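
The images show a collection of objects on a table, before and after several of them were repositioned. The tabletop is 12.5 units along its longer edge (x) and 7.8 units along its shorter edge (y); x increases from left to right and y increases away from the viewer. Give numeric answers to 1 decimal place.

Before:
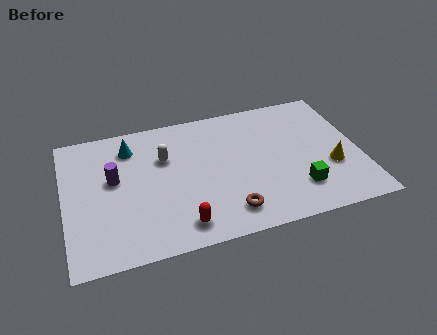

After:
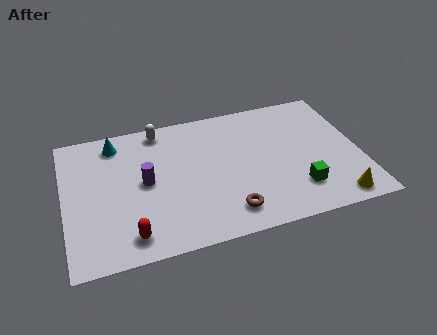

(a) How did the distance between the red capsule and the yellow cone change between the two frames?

+1.9

Before: roughly 6.7 units apart; after: 8.6. That's 1.9 units further apart.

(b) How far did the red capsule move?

2.1

The red capsule moved from about (4.7, 1.2) to (2.6, 1.2), a distance of √(2.1² + 0.0²) ≈ 2.1.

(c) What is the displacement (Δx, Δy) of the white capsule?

(-0.1, 1.7)

The white capsule started near (4.3, 5.2) and ended near (4.2, 6.9).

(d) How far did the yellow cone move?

1.9

The yellow cone moved from about (11.2, 2.8) to (11.2, 0.9), a distance of √(0.0² + 1.9²) ≈ 1.9.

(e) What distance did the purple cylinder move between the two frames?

1.4

The purple cylinder moved from about (2.1, 4.5) to (3.4, 4.0), a distance of √(1.3² + 0.5²) ≈ 1.4.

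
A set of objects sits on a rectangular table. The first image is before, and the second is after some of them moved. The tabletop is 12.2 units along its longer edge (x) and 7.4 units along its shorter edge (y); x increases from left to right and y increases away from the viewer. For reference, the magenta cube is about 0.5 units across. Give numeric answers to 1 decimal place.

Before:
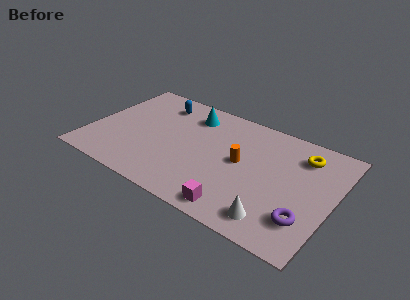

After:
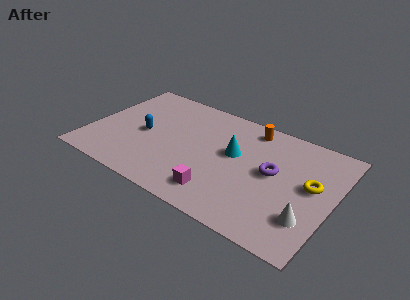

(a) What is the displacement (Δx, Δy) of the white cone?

(1.5, 0.8)

From the two frames, the white cone sits at roughly (9.7, 1.2) before and (11.2, 2.0) after.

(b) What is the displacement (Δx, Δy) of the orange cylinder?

(0.1, 2.5)

From the two frames, the orange cylinder sits at roughly (7.6, 3.9) before and (7.7, 6.4) after.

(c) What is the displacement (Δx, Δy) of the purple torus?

(-1.9, 2.1)

From the two frames, the purple torus sits at roughly (11.1, 1.9) before and (9.2, 4.0) after.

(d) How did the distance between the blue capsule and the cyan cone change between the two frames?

+2.9

Before: roughly 1.7 units apart; after: 4.6. That's 2.9 units further apart.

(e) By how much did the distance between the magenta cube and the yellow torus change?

-0.5

They were about 5.5 units apart before and 5.0 after — 0.5 units closer together.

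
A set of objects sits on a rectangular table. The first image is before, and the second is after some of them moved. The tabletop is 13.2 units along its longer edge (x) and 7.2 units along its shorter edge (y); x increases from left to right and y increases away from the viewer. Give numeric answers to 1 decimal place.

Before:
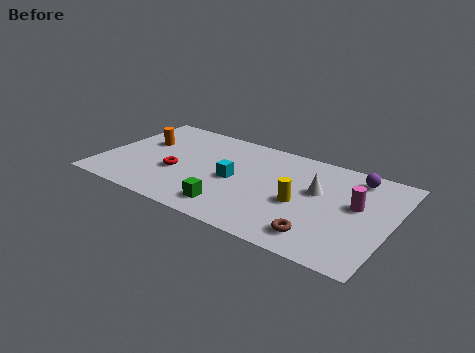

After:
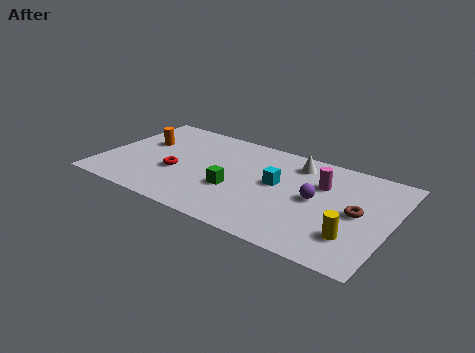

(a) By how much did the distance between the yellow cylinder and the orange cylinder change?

+2.7

They were about 7.7 units apart before and 10.4 after — 2.7 units further apart.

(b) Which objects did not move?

the red torus and the orange cylinder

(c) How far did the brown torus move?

2.7

From (10.3, 1.3) to (11.7, 3.6), the brown torus covered √(1.4² + 2.3²) ≈ 2.7 units.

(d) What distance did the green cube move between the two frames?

1.4

The green cube moved from about (6.3, 1.3) to (6.2, 2.7), a distance of √(0.1² + 1.4²) ≈ 1.4.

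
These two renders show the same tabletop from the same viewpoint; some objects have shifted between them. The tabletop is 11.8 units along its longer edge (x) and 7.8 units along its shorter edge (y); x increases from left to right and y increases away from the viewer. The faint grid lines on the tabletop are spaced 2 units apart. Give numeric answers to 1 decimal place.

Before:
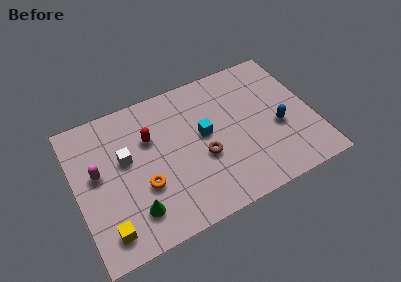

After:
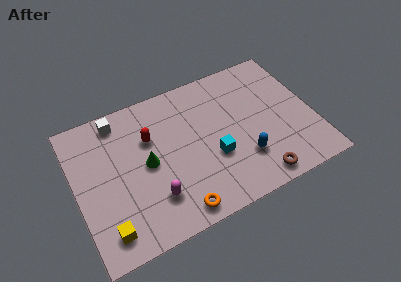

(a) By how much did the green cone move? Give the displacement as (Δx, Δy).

(0.9, 2.2)

The green cone was at about (2.6, 1.7) and moved to about (3.5, 3.9).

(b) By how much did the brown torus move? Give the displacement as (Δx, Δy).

(2.4, -2.2)

The brown torus started near (6.2, 3.1) and ended near (8.6, 0.9).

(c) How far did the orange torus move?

2.4

From (3.2, 2.8) to (4.6, 0.9), the orange torus covered √(1.4² + 1.9²) ≈ 2.4 units.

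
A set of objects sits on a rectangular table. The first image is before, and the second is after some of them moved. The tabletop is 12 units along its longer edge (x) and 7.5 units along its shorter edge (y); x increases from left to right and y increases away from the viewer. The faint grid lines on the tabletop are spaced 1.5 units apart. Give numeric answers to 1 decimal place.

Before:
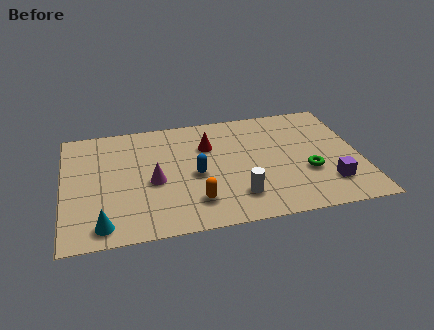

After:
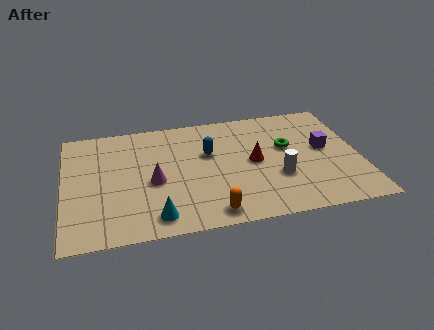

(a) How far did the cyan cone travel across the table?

2.1

The cyan cone moved from about (1.5, 1.0) to (3.6, 1.1), a distance of √(2.1² + 0.1²) ≈ 2.1.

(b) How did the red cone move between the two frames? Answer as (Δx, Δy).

(1.8, -1.4)

The red cone was at about (5.9, 5.2) and moved to about (7.7, 3.8).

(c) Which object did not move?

the magenta cone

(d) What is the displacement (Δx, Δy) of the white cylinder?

(1.7, 0.9)

The white cylinder was at about (6.9, 1.7) and moved to about (8.6, 2.6).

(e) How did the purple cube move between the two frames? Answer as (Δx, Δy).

(0.0, 2.3)

The purple cube started near (10.6, 1.8) and ended near (10.6, 4.1).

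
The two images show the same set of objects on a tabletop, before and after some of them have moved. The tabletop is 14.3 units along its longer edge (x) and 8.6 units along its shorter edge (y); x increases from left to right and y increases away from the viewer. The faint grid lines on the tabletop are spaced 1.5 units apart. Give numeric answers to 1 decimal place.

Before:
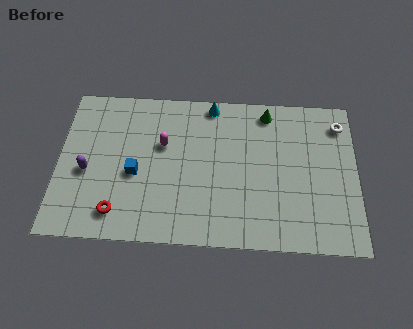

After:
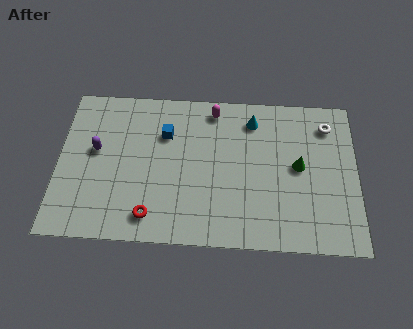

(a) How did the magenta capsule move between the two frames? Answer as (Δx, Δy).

(2.4, 2.1)

From the two frames, the magenta capsule sits at roughly (5.0, 5.4) before and (7.4, 7.5) after.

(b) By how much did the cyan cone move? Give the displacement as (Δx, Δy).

(2.0, -0.8)

From the two frames, the cyan cone sits at roughly (7.3, 7.8) before and (9.3, 7.0) after.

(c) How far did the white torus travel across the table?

0.6

The white torus was near (13.5, 7.0) before and (12.9, 6.9) after, so it travelled √(0.6² + 0.1²) ≈ 0.6 units.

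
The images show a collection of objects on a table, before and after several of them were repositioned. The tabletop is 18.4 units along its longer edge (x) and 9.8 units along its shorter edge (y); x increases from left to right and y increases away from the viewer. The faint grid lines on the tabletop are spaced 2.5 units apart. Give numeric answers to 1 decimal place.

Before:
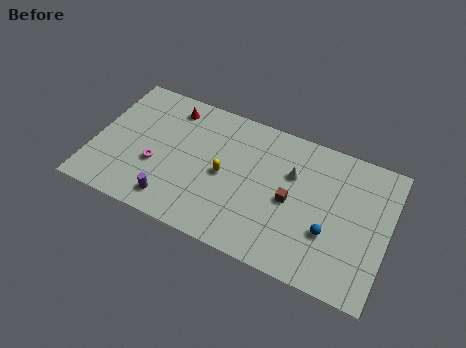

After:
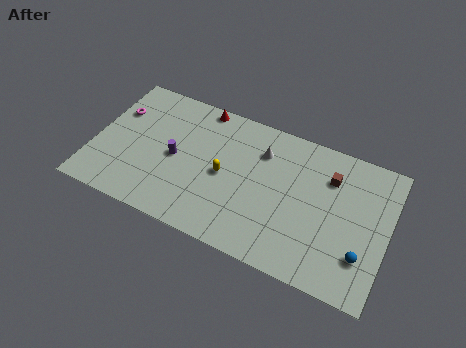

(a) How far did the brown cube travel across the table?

3.4

The brown cube moved from about (12.4, 4.6) to (14.6, 7.2), a distance of √(2.2² + 2.6²) ≈ 3.4.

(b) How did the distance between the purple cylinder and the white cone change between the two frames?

-2.7

Before: roughly 8.5 units apart; after: 5.8. That's 2.7 units closer together.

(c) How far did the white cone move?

2.2

The white cone moved from about (12.3, 6.5) to (10.3, 7.3), a distance of √(2.0² + 0.8²) ≈ 2.2.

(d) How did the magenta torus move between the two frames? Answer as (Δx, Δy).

(-2.9, 3.0)

The magenta torus started near (4.0, 3.7) and ended near (1.1, 6.7).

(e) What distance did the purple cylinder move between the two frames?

3.1

The purple cylinder was near (5.3, 1.6) before and (5.1, 4.7) after, so it travelled √(0.2² + 3.1²) ≈ 3.1 units.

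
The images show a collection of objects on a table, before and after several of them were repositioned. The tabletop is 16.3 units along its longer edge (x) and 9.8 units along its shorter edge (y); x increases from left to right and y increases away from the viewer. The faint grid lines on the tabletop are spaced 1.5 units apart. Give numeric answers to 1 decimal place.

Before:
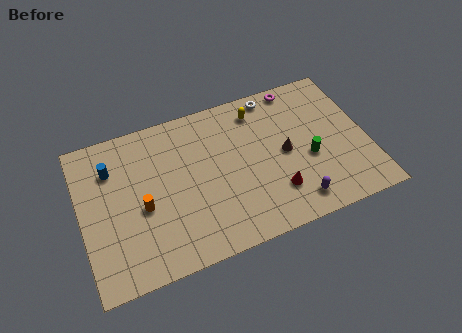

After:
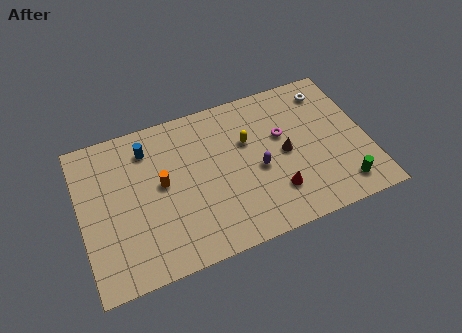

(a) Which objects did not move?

the brown cone and the red cone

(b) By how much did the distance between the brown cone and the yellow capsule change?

-1.0

Before: roughly 3.5 units apart; after: 2.5. That's 1.0 units closer together.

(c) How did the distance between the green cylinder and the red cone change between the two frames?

+1.2

They were about 2.6 units apart before and 3.8 after — 1.2 units further apart.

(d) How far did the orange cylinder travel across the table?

1.6

The orange cylinder moved from about (3.4, 4.2) to (4.6, 5.3), a distance of √(1.2² + 1.1²) ≈ 1.6.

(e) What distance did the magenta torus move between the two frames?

3.1

From (12.8, 8.9) to (11.6, 6.0), the magenta torus covered √(1.2² + 2.9²) ≈ 3.1 units.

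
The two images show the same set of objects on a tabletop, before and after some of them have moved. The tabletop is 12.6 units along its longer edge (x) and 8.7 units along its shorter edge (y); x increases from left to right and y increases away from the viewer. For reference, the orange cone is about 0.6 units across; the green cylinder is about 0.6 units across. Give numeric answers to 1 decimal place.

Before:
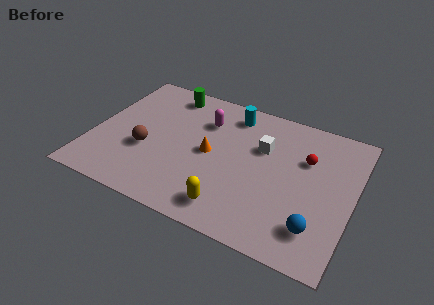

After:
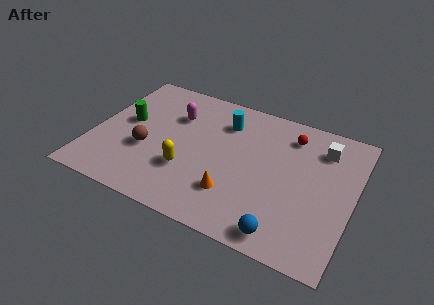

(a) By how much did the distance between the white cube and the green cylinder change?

+4.4

They were about 5.2 units apart before and 9.6 after — 4.4 units further apart.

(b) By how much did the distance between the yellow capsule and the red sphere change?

+0.8

The distance was about 5.4 in the first image and 6.2 in the second, so they moved 0.8 units further apart.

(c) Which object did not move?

the brown sphere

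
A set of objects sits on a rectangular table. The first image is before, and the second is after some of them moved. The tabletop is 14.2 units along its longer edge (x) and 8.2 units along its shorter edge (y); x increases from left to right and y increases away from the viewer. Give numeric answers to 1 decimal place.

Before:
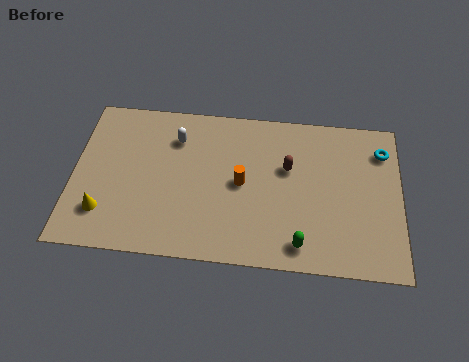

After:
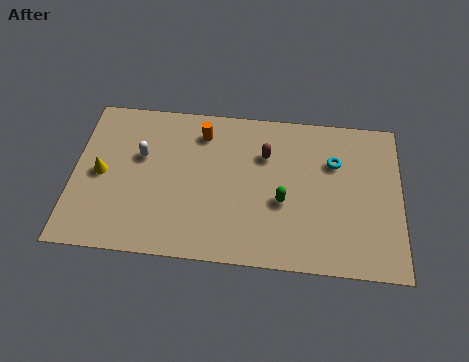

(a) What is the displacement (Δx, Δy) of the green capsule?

(-0.8, 2.1)

From the two frames, the green capsule sits at roughly (9.9, 1.2) before and (9.1, 3.3) after.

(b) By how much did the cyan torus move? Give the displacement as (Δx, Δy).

(-2.1, -0.8)

From the two frames, the cyan torus sits at roughly (13.4, 6.4) before and (11.3, 5.6) after.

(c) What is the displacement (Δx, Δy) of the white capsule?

(-1.5, -1.1)

The white capsule was at about (4.4, 6.2) and moved to about (2.9, 5.1).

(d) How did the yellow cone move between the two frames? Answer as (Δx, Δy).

(-0.2, 2.0)

From the two frames, the yellow cone sits at roughly (1.4, 2.0) before and (1.2, 4.0) after.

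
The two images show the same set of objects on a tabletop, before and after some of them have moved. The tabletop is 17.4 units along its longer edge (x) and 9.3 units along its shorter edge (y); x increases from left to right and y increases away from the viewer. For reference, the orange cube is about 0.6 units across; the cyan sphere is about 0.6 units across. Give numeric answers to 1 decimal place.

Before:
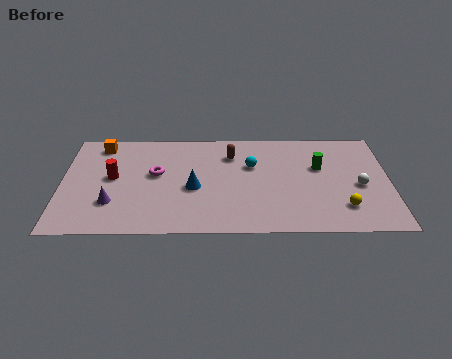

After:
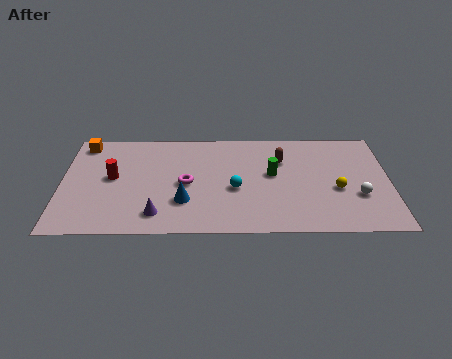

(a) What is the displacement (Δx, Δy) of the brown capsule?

(2.7, -0.5)

The brown capsule was at about (9.0, 7.0) and moved to about (11.7, 6.5).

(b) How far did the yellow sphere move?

1.6

From (14.9, 2.2) to (14.6, 3.8), the yellow sphere covered √(0.3² + 1.6²) ≈ 1.6 units.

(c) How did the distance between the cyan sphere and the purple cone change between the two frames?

-3.4

They were about 8.1 units apart before and 4.7 after — 3.4 units closer together.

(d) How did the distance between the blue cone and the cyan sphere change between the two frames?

-0.8

Before: roughly 3.7 units apart; after: 2.9. That's 0.8 units closer together.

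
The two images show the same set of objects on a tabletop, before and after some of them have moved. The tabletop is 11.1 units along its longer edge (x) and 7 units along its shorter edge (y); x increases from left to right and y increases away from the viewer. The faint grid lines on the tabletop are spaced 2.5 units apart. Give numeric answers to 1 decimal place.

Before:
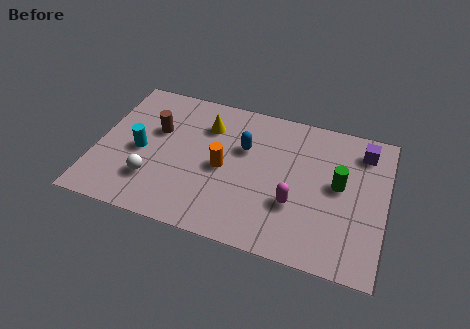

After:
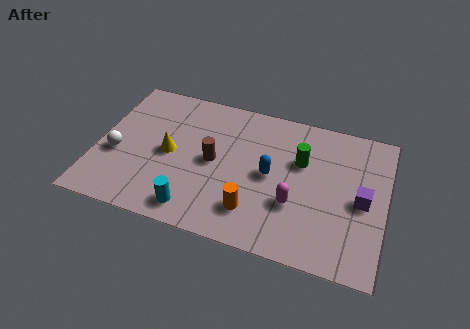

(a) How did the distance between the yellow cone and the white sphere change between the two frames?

-1.7

They were about 3.8 units apart before and 2.1 after — 1.7 units closer together.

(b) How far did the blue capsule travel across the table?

1.5

From (5.6, 4.5) to (6.7, 3.5), the blue capsule covered √(1.1² + 1.0²) ≈ 1.5 units.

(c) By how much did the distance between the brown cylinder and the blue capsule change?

-1.2

Before: roughly 3.4 units apart; after: 2.2. That's 1.2 units closer together.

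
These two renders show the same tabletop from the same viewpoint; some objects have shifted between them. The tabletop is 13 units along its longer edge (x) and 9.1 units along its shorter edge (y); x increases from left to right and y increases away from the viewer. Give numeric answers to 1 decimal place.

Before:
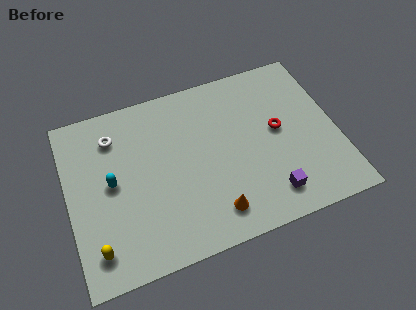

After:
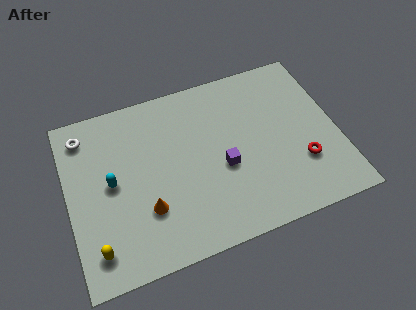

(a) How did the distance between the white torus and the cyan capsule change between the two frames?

+0.7

Before: roughly 2.4 units apart; after: 3.1. That's 0.7 units further apart.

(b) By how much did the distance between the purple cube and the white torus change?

-1.5

They were about 8.9 units apart before and 7.4 after — 1.5 units closer together.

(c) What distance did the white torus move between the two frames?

1.5

The white torus was near (2.4, 7.1) before and (1.0, 7.6) after, so it travelled √(1.4² + 0.5²) ≈ 1.5 units.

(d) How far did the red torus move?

2.3

The red torus moved from about (10.2, 4.9) to (11.1, 2.8), a distance of √(0.9² + 2.1²) ≈ 2.3.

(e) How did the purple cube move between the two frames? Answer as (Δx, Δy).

(-2.0, 2.2)

From the two frames, the purple cube sits at roughly (9.4, 1.6) before and (7.4, 3.8) after.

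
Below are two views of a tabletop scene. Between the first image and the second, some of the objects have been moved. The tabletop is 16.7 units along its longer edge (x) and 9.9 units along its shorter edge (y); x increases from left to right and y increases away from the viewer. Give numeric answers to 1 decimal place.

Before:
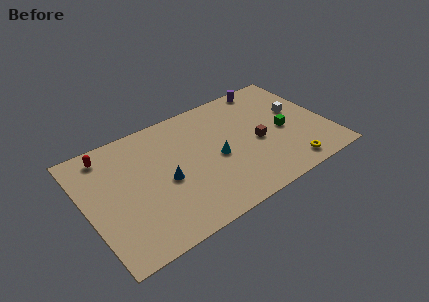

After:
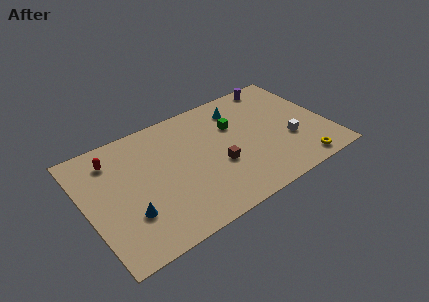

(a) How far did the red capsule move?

0.7

From (1.9, 8.5) to (2.2, 7.9), the red capsule covered √(0.3² + 0.6²) ≈ 0.7 units.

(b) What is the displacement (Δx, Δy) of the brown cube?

(-2.9, -0.6)

The brown cube started near (11.8, 4.4) and ended near (8.9, 3.8).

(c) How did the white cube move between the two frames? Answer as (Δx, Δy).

(-1.0, -2.3)

The white cube started near (14.9, 5.8) and ended near (13.9, 3.5).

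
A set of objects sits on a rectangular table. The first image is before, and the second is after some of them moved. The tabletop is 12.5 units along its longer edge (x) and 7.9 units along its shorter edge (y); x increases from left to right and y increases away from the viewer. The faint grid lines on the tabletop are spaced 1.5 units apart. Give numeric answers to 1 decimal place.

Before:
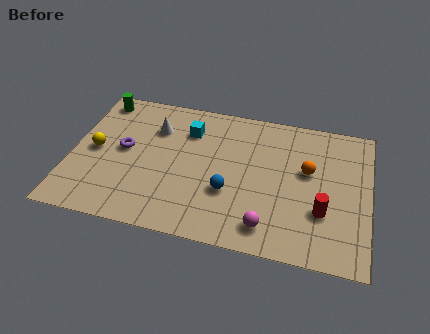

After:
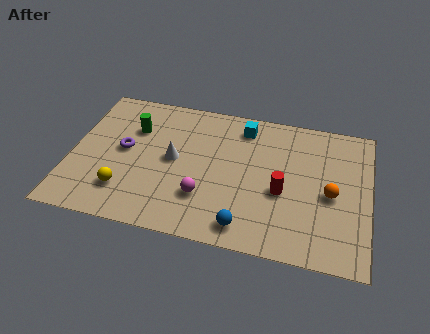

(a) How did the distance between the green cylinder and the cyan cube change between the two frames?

+0.7

They were about 4.0 units apart before and 4.7 after — 0.7 units further apart.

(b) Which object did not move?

the purple torus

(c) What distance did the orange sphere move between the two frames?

1.5

The orange sphere moved from about (9.9, 4.7) to (10.9, 3.6), a distance of √(1.0² + 1.1²) ≈ 1.5.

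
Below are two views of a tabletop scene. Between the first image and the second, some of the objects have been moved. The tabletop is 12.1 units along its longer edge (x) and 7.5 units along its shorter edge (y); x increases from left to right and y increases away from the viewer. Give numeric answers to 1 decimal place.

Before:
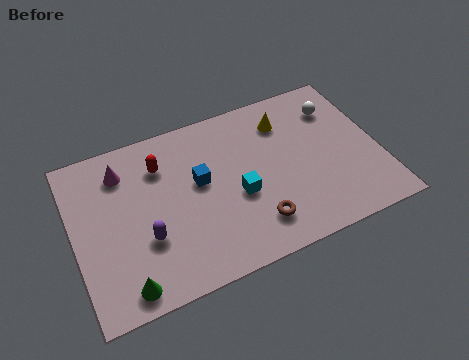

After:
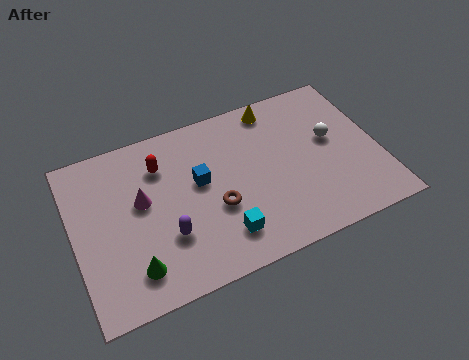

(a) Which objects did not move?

the red capsule and the blue cube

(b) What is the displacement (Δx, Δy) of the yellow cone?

(-0.3, 0.8)

The yellow cone was at about (8.6, 5.8) and moved to about (8.3, 6.6).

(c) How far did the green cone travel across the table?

0.7

The green cone was near (1.7, 0.9) before and (2.1, 1.5) after, so it travelled √(0.4² + 0.6²) ≈ 0.7 units.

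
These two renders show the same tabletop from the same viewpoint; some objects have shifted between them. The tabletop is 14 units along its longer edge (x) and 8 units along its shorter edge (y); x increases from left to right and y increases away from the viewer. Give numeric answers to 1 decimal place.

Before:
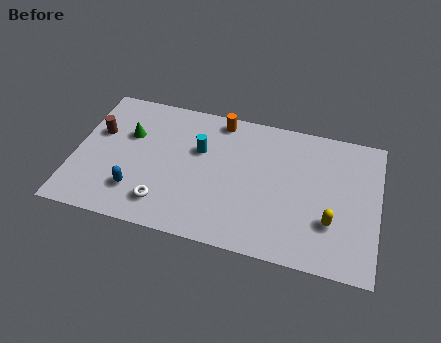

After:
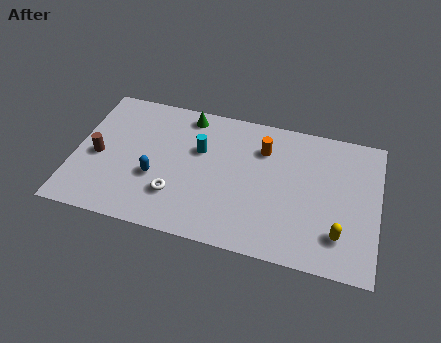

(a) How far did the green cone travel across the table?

3.2

From (2.4, 5.2) to (5.0, 7.0), the green cone covered √(2.6² + 1.8²) ≈ 3.2 units.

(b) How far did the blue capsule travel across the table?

1.3

The blue capsule was near (3.0, 2.0) before and (3.8, 3.0) after, so it travelled √(0.8² + 1.0²) ≈ 1.3 units.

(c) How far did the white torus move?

0.8

The white torus moved from about (4.3, 1.6) to (4.8, 2.2), a distance of √(0.5² + 0.6²) ≈ 0.8.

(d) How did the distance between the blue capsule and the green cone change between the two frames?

+0.9

Before: roughly 3.3 units apart; after: 4.2. That's 0.9 units further apart.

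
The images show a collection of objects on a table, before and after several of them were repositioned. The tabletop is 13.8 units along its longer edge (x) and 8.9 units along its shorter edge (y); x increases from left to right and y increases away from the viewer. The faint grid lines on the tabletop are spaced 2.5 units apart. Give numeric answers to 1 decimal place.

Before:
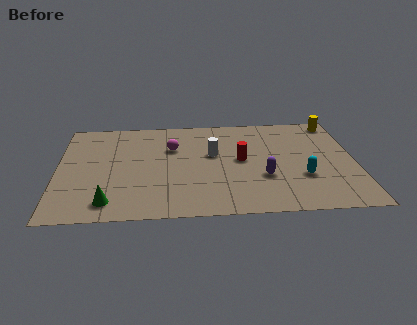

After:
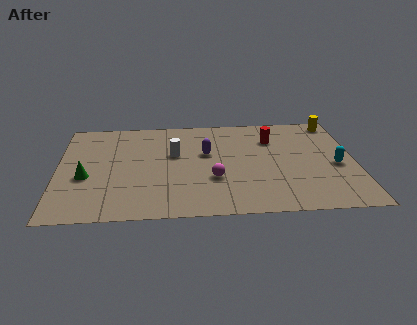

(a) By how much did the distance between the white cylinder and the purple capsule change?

-1.7

They were about 3.2 units apart before and 1.5 after — 1.7 units closer together.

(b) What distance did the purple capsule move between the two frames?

3.5

The purple capsule was near (9.5, 3.1) before and (6.9, 5.4) after, so it travelled √(2.6² + 2.3²) ≈ 3.5 units.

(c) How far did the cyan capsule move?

1.8

The cyan capsule was near (11.3, 3.0) before and (12.9, 3.9) after, so it travelled √(1.6² + 0.9²) ≈ 1.8 units.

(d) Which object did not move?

the yellow cylinder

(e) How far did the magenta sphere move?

3.5

The magenta sphere was near (5.3, 6.0) before and (7.2, 3.1) after, so it travelled √(1.9² + 2.9²) ≈ 3.5 units.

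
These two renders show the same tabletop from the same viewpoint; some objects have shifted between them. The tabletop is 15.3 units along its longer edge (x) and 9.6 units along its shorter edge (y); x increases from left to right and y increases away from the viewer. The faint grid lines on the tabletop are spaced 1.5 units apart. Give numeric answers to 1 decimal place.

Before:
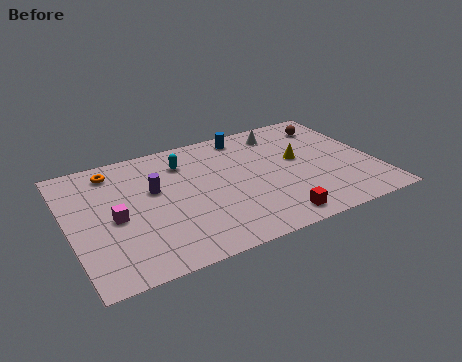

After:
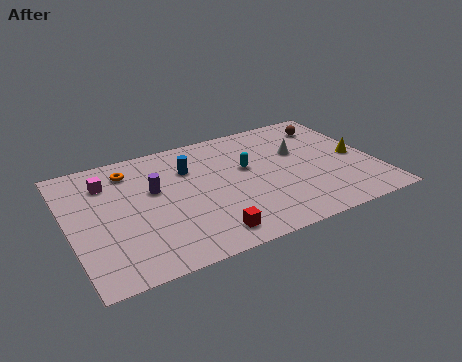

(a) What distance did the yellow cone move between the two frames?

2.9

The yellow cone was near (11.6, 5.4) before and (14.4, 4.5) after, so it travelled √(2.8² + 0.9²) ≈ 2.9 units.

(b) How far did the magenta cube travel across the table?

2.9

From (2.2, 4.4) to (2.1, 7.3), the magenta cube covered √(0.1² + 2.9²) ≈ 2.9 units.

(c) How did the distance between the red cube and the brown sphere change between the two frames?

+2.0

They were about 7.6 units apart before and 9.6 after — 2.0 units further apart.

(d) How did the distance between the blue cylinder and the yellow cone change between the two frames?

+4.7

They were about 3.8 units apart before and 8.5 after — 4.7 units further apart.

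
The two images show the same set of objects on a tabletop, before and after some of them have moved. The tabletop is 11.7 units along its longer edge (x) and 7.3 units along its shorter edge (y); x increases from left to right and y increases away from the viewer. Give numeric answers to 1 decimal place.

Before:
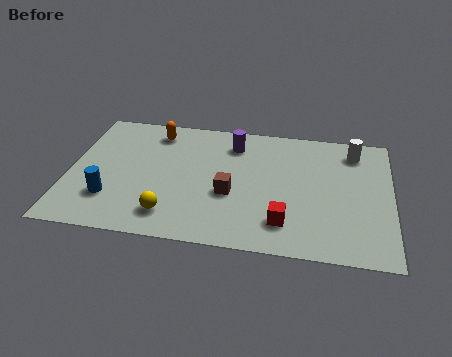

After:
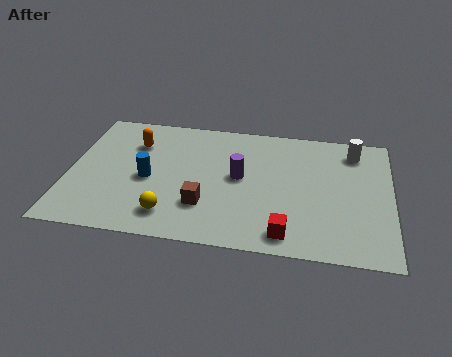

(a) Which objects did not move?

the yellow sphere and the white cylinder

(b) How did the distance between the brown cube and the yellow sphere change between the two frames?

-1.2

They were about 2.6 units apart before and 1.4 after — 1.2 units closer together.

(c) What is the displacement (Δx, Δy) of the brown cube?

(-0.9, -0.8)

The brown cube was at about (5.9, 2.9) and moved to about (5.0, 2.1).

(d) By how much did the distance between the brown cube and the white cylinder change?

+1.2

The distance was about 5.4 in the first image and 6.6 in the second, so they moved 1.2 units further apart.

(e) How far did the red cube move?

0.6

From (7.9, 1.6) to (8.0, 1.0), the red cube covered √(0.1² + 0.6²) ≈ 0.6 units.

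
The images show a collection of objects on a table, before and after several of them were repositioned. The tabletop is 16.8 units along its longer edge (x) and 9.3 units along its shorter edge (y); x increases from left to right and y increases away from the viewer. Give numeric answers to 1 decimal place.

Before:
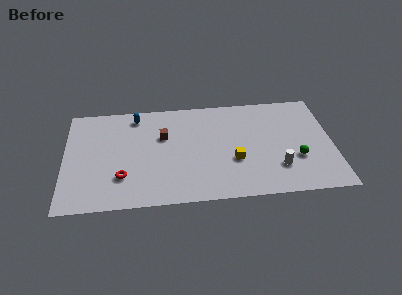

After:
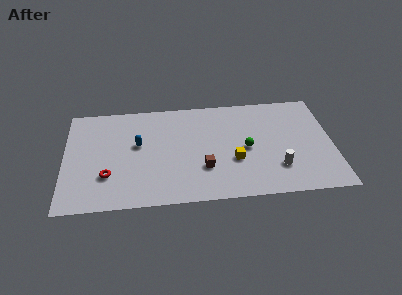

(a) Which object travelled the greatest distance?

the brown cube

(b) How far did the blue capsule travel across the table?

2.6

The blue capsule moved from about (4.5, 8.0) to (4.6, 5.4), a distance of √(0.1² + 2.6²) ≈ 2.6.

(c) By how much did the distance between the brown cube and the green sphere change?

-5.7

They were about 8.8 units apart before and 3.1 after — 5.7 units closer together.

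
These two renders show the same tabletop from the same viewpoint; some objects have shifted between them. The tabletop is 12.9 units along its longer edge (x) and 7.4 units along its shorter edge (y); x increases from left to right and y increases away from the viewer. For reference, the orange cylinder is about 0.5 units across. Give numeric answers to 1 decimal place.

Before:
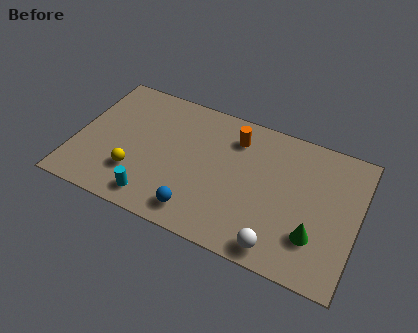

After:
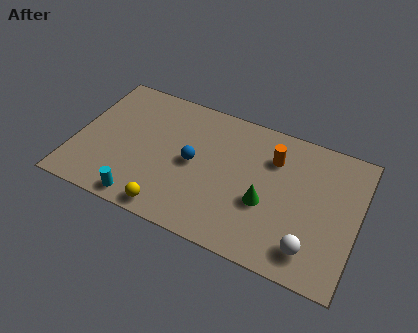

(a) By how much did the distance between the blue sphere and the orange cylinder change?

-0.9

Before: roughly 4.8 units apart; after: 3.9. That's 0.9 units closer together.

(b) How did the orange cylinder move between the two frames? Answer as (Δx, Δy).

(1.8, -0.4)

From the two frames, the orange cylinder sits at roughly (7.1, 5.8) before and (8.9, 5.4) after.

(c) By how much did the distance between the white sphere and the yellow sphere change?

-0.5

The distance was about 6.8 in the first image and 6.3 in the second, so they moved 0.5 units closer together.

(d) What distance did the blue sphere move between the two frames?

2.5

From (5.9, 1.2) to (5.4, 3.7), the blue sphere covered √(0.5² + 2.5²) ≈ 2.5 units.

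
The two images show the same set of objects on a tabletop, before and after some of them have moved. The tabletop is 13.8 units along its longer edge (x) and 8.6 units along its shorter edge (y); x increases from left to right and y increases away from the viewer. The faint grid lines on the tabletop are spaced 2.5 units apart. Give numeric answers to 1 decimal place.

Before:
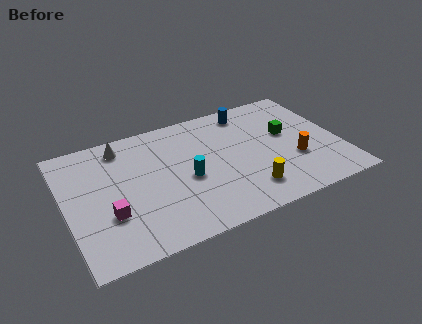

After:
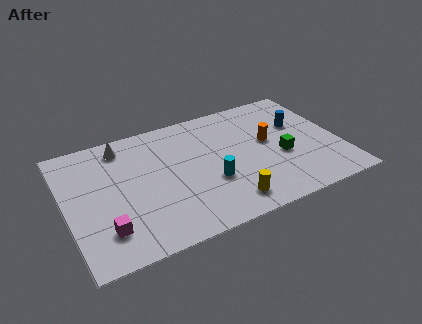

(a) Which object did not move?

the white cone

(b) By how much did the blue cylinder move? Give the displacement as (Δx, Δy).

(2.4, -1.9)

The blue cylinder started near (9.6, 7.4) and ended near (12.0, 5.5).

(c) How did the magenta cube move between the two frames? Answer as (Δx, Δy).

(-0.3, -0.9)

The magenta cube started near (2.0, 2.9) and ended near (1.7, 2.0).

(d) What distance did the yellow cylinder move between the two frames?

1.2

From (8.8, 1.8) to (7.7, 1.4), the yellow cylinder covered √(1.1² + 0.4²) ≈ 1.2 units.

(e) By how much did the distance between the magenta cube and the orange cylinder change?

-0.4

The distance was about 9.4 in the first image and 9.0 in the second, so they moved 0.4 units closer together.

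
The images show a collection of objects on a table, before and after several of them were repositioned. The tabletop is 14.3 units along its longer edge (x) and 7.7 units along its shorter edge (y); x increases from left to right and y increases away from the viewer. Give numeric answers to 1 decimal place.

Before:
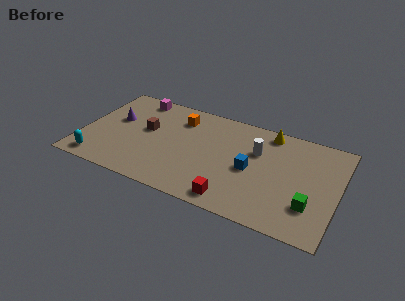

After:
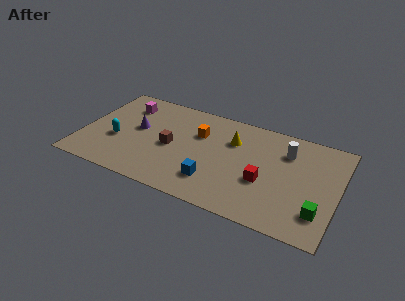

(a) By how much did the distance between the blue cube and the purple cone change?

-2.7

They were about 7.9 units apart before and 5.2 after — 2.7 units closer together.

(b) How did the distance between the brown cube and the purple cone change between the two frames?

+0.3

They were about 1.8 units apart before and 2.1 after — 0.3 units further apart.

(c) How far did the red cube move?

2.5

The red cube was near (8.8, 1.0) before and (10.3, 3.0) after, so it travelled √(1.5² + 2.0²) ≈ 2.5 units.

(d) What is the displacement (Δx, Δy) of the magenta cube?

(-0.5, -0.8)

From the two frames, the magenta cube sits at roughly (2.6, 6.8) before and (2.1, 6.0) after.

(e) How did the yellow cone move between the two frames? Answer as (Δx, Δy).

(-1.9, -1.4)

From the two frames, the yellow cone sits at roughly (10.2, 6.8) before and (8.3, 5.4) after.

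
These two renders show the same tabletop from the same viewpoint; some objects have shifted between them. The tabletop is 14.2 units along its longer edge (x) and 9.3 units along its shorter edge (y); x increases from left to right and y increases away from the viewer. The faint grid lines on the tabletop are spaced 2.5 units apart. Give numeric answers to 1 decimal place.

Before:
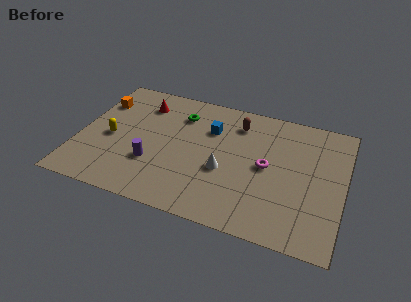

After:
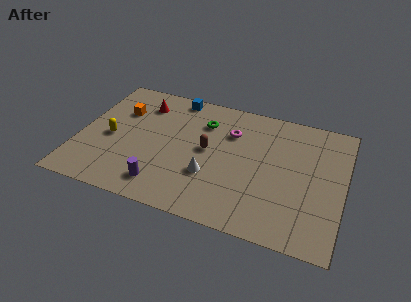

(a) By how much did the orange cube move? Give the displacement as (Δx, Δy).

(1.2, -0.4)

The orange cube started near (0.8, 6.8) and ended near (2.0, 6.4).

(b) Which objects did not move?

the yellow capsule and the red cone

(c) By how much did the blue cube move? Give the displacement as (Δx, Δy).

(-2.1, 1.9)

The blue cube was at about (6.9, 6.5) and moved to about (4.8, 8.4).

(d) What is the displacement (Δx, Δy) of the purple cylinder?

(0.7, -1.4)

The purple cylinder was at about (4.1, 3.0) and moved to about (4.8, 1.6).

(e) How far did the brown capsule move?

2.9

The brown capsule was near (8.3, 7.4) before and (6.9, 4.9) after, so it travelled √(1.4² + 2.5²) ≈ 2.9 units.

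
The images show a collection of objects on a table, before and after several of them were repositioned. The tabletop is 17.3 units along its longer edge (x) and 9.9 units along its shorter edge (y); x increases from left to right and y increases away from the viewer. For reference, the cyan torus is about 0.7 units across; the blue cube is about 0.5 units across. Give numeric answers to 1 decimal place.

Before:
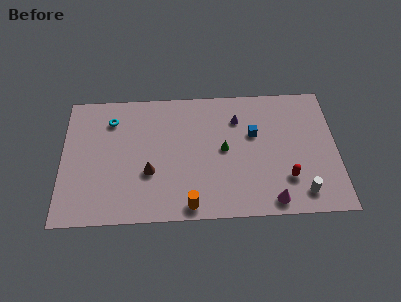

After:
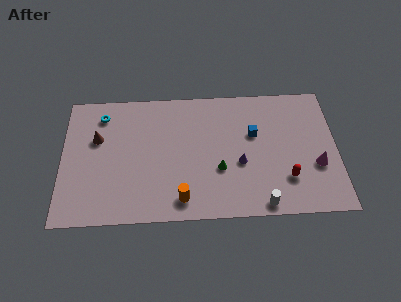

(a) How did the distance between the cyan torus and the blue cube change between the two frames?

+0.7

They were about 9.1 units apart before and 9.8 after — 0.7 units further apart.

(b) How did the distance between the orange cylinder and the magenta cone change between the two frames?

+3.7

The distance was about 5.1 in the first image and 8.8 in the second, so they moved 3.7 units further apart.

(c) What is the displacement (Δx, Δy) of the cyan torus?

(-0.6, 0.4)

The cyan torus was at about (3.1, 7.7) and moved to about (2.5, 8.1).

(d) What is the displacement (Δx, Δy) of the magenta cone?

(2.9, 2.5)

From the two frames, the magenta cone sits at roughly (13.1, 1.1) before and (16.0, 3.6) after.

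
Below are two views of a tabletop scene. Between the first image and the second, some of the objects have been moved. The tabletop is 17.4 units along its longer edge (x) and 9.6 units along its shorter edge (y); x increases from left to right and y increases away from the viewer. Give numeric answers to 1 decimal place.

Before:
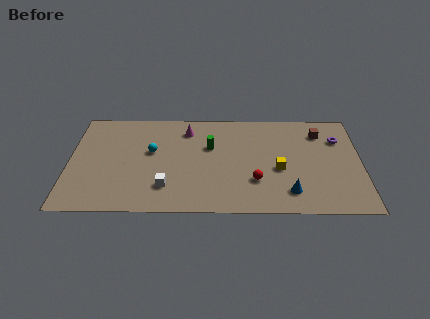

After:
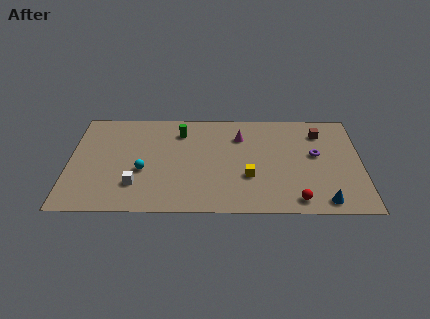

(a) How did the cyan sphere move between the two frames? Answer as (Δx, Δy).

(-0.5, -1.8)

From the two frames, the cyan sphere sits at roughly (4.9, 5.6) before and (4.4, 3.8) after.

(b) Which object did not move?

the brown cube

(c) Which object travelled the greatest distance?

the magenta cone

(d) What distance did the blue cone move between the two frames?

2.2

The blue cone was near (13.1, 1.9) before and (15.1, 1.1) after, so it travelled √(2.0² + 0.8²) ≈ 2.2 units.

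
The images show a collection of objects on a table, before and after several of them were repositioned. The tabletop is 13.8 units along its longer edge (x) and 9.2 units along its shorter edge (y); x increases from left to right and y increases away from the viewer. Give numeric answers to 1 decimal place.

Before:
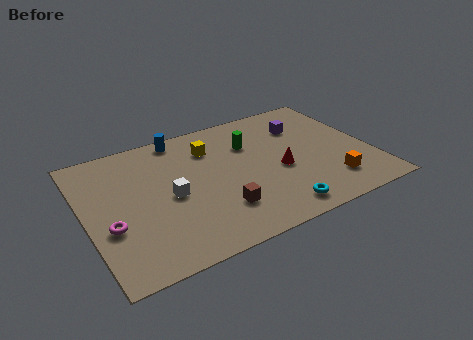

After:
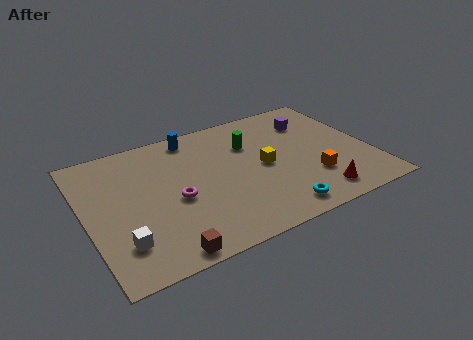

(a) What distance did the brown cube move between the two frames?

3.3

The brown cube moved from about (6.1, 2.4) to (3.2, 0.8), a distance of √(2.9² + 1.6²) ≈ 3.3.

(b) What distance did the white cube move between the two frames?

3.3

From (4.0, 4.3) to (1.4, 2.2), the white cube covered √(2.6² + 2.1²) ≈ 3.3 units.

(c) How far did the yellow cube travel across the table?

3.3

From (6.3, 6.9) to (8.6, 4.5), the yellow cube covered √(2.3² + 2.4²) ≈ 3.3 units.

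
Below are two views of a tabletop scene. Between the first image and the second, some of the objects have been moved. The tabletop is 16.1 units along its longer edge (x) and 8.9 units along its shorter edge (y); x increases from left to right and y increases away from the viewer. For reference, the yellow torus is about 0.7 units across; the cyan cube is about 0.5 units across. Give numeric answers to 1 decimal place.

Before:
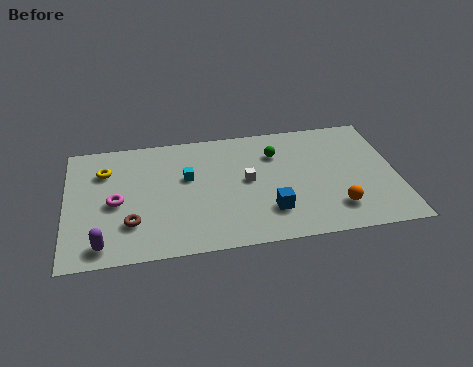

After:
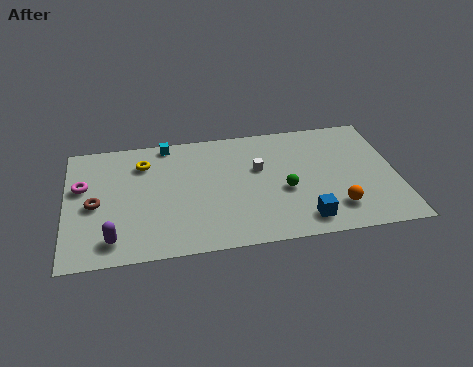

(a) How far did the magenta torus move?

2.1

The magenta torus moved from about (2.4, 4.1) to (0.8, 5.5), a distance of √(1.6² + 1.4²) ≈ 2.1.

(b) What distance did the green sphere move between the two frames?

2.8

The green sphere was near (10.3, 6.5) before and (10.6, 3.7) after, so it travelled √(0.3² + 2.8²) ≈ 2.8 units.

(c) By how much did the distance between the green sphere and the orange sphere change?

-2.3

Before: roughly 5.2 units apart; after: 2.9. That's 2.3 units closer together.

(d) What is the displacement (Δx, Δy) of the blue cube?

(1.6, -0.9)

The blue cube was at about (9.8, 2.3) and moved to about (11.4, 1.4).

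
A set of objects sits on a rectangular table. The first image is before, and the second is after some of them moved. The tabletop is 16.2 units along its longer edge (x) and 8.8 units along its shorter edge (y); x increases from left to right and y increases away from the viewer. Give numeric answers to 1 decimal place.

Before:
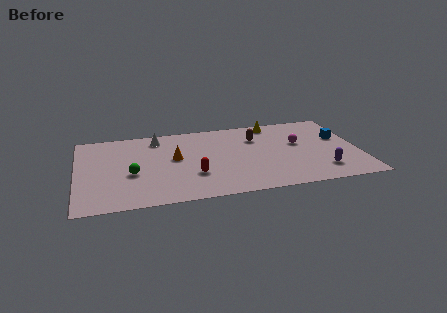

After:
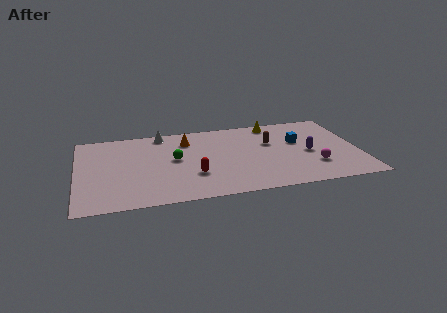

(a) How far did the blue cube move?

2.4

From (15.2, 5.4) to (12.8, 5.4), the blue cube covered √(2.4² + 0.0²) ≈ 2.4 units.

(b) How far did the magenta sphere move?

2.8

The magenta sphere was near (12.8, 5.2) before and (13.5, 2.5) after, so it travelled √(0.7² + 2.7²) ≈ 2.8 units.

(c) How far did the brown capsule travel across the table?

1.1

The brown capsule moved from about (10.4, 6.3) to (11.2, 5.6), a distance of √(0.8² + 0.7²) ≈ 1.1.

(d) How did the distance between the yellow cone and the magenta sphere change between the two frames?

+2.8

The distance was about 2.9 in the first image and 5.7 in the second, so they moved 2.8 units further apart.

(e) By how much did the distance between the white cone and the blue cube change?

-2.5

The distance was about 10.7 in the first image and 8.2 in the second, so they moved 2.5 units closer together.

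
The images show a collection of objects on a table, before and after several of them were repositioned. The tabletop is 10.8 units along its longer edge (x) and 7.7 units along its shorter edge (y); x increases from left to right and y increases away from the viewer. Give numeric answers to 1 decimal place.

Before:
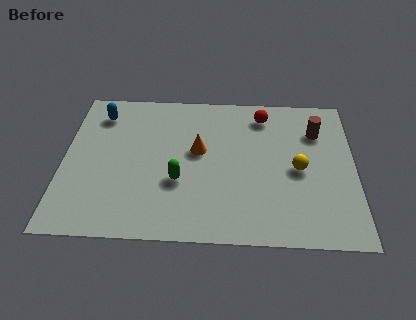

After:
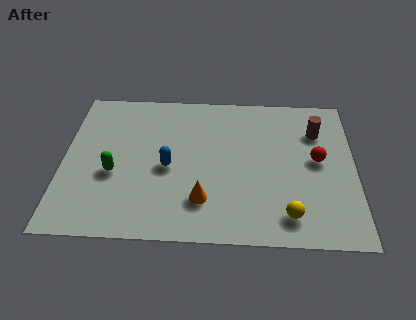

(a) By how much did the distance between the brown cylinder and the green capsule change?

+2.1

Before: roughly 5.8 units apart; after: 7.9. That's 2.1 units further apart.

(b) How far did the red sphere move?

3.0

From (7.4, 6.4) to (9.4, 4.1), the red sphere covered √(2.0² + 2.3²) ≈ 3.0 units.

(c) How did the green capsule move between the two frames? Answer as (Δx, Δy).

(-2.4, 0.3)

From the two frames, the green capsule sits at roughly (4.3, 2.8) before and (1.9, 3.1) after.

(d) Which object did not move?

the brown cylinder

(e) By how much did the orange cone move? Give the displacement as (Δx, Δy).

(0.2, -2.5)

The orange cone started near (5.0, 4.4) and ended near (5.2, 1.9).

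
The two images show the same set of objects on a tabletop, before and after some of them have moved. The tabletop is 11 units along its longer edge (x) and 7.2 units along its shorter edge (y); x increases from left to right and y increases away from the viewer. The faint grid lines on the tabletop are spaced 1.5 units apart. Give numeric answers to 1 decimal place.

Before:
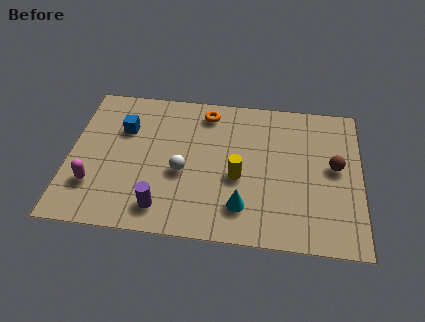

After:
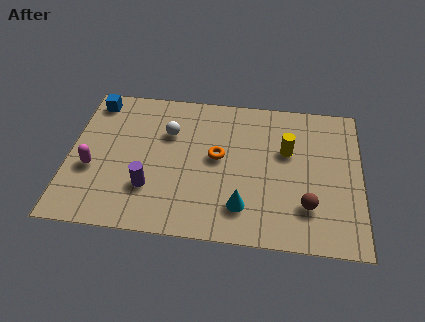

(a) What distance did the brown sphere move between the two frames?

2.2

The brown sphere moved from about (10.0, 3.9) to (9.0, 1.9), a distance of √(1.0² + 2.0²) ≈ 2.2.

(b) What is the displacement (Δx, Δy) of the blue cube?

(-1.2, 1.3)

From the two frames, the blue cube sits at roughly (2.0, 4.9) before and (0.8, 6.2) after.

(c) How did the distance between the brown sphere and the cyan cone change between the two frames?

-1.7

The distance was about 4.1 in the first image and 2.4 in the second, so they moved 1.7 units closer together.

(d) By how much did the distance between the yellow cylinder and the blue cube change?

+2.8

Before: roughly 4.8 units apart; after: 7.6. That's 2.8 units further apart.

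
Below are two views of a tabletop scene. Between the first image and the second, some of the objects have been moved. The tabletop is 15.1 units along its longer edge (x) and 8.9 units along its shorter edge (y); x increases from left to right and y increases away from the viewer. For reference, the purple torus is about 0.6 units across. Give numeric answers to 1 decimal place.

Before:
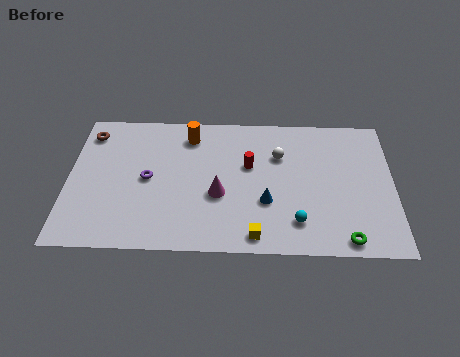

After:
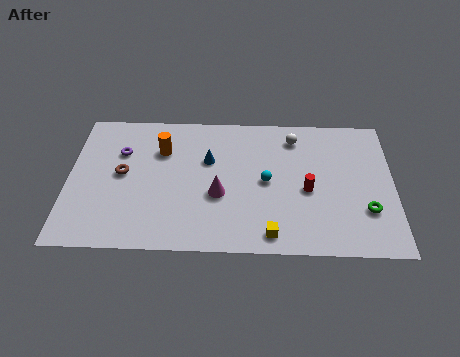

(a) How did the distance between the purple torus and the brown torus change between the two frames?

-2.6

The distance was about 4.0 in the first image and 1.4 in the second, so they moved 2.6 units closer together.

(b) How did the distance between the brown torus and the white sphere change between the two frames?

-0.6

The distance was about 9.0 in the first image and 8.4 in the second, so they moved 0.6 units closer together.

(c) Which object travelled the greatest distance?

the blue cone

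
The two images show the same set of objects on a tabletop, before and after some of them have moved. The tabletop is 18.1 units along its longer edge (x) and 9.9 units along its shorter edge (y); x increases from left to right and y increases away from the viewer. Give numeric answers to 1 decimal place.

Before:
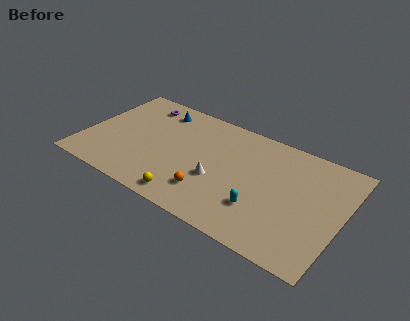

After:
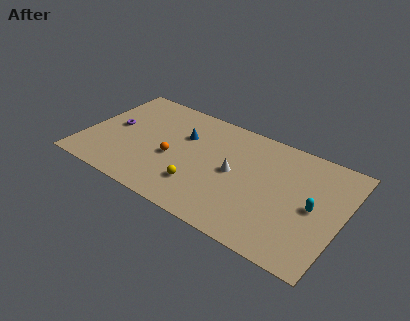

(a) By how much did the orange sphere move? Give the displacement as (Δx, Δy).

(-3.0, 1.8)

The orange sphere was at about (9.3, 2.4) and moved to about (6.3, 4.2).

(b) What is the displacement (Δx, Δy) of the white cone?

(1.0, 1.2)

The white cone was at about (9.6, 3.8) and moved to about (10.6, 5.0).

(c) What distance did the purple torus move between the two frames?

3.4

The purple torus was near (3.3, 8.3) before and (1.9, 5.2) after, so it travelled √(1.4² + 3.1²) ≈ 3.4 units.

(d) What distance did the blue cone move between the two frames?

2.6

The blue cone was near (4.6, 8.2) before and (6.7, 6.6) after, so it travelled √(2.1² + 1.6²) ≈ 2.6 units.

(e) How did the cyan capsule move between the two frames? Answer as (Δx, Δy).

(3.4, 1.9)

The cyan capsule was at about (12.8, 2.9) and moved to about (16.2, 4.8).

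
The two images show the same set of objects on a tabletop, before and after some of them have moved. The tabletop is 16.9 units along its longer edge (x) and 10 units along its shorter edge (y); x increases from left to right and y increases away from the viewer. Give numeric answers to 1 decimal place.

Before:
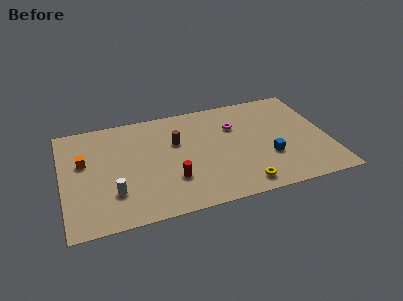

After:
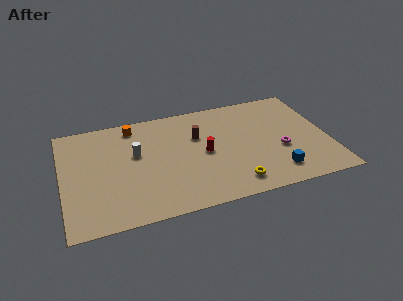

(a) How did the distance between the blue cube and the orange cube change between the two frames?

-0.9

Before: roughly 11.9 units apart; after: 11.0. That's 0.9 units closer together.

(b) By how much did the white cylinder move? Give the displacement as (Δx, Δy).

(1.6, 3.2)

The white cylinder started near (3.1, 2.8) and ended near (4.7, 6.0).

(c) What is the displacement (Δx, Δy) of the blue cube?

(0.3, -1.5)

The blue cube was at about (13.0, 3.4) and moved to about (13.3, 1.9).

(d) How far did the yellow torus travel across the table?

0.6

The yellow torus was near (11.1, 1.3) before and (10.6, 1.6) after, so it travelled √(0.5² + 0.3²) ≈ 0.6 units.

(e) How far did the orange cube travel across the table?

4.2

From (1.4, 6.1) to (4.7, 8.7), the orange cube covered √(3.3² + 2.6²) ≈ 4.2 units.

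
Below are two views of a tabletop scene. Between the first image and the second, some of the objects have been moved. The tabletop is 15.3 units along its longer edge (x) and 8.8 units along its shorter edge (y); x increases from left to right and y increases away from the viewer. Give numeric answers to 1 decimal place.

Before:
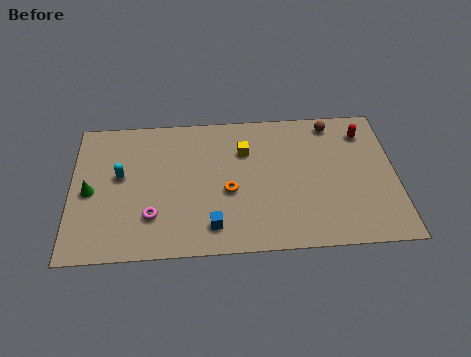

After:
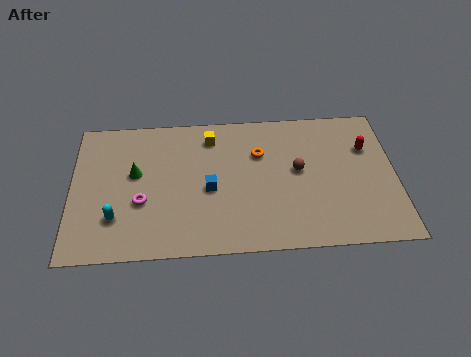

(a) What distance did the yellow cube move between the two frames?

1.9

From (8.2, 6.2) to (6.6, 7.2), the yellow cube covered √(1.6² + 1.0²) ≈ 1.9 units.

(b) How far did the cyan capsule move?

2.6

The cyan capsule moved from about (2.3, 5.0) to (2.1, 2.4), a distance of √(0.2² + 2.6²) ≈ 2.6.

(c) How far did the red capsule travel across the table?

1.0

The red capsule moved from about (13.9, 7.0) to (14.0, 6.0), a distance of √(0.1² + 1.0²) ≈ 1.0.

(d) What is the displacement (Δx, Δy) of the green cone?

(2.1, 1.0)

The green cone was at about (0.9, 4.1) and moved to about (3.0, 5.1).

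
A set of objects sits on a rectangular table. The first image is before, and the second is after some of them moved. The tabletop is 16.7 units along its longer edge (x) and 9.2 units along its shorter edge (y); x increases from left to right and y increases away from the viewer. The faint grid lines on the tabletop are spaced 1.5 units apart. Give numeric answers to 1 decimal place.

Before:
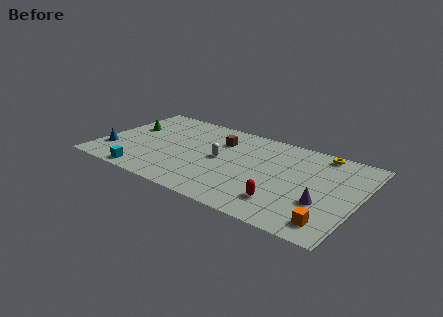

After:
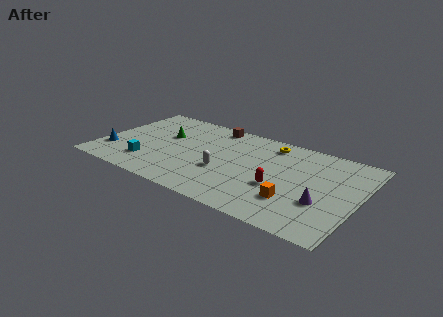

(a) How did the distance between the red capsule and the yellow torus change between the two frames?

-1.9

They were about 6.4 units apart before and 4.5 after — 1.9 units closer together.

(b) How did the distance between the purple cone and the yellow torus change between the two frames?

+0.9

They were about 5.2 units apart before and 6.1 after — 0.9 units further apart.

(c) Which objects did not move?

the blue cone and the purple cone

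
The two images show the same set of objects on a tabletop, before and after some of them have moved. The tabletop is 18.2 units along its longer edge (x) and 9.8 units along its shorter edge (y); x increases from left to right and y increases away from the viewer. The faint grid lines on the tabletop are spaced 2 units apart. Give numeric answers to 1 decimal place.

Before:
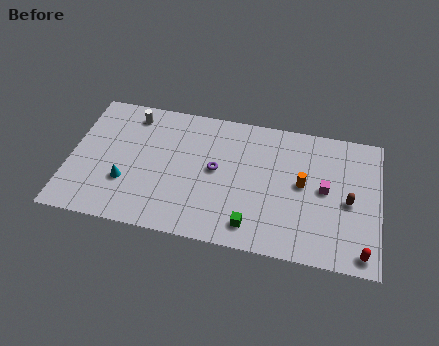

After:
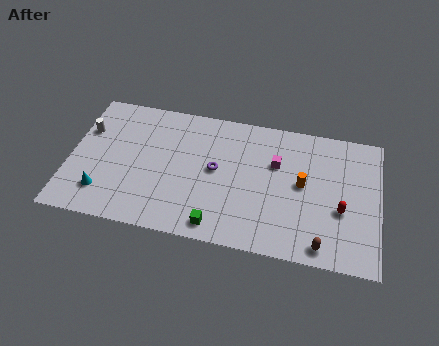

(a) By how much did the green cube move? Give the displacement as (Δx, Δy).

(-2.0, -0.4)

The green cube was at about (10.9, 1.6) and moved to about (8.9, 1.2).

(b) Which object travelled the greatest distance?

the brown capsule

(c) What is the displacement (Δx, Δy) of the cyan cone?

(-1.3, -1.0)

The cyan cone was at about (3.4, 3.2) and moved to about (2.1, 2.2).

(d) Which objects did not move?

the orange cylinder and the purple torus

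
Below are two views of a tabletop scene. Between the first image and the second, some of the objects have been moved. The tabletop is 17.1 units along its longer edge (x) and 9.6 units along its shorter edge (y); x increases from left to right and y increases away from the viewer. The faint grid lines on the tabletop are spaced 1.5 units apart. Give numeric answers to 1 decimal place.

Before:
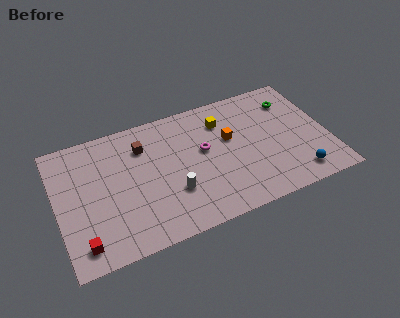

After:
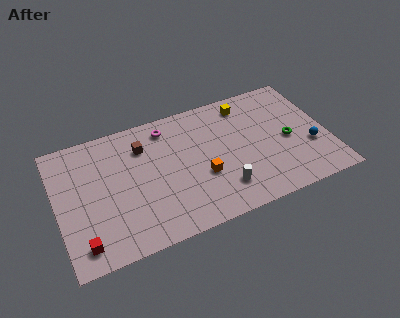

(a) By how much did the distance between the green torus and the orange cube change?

+1.2

The distance was about 4.5 in the first image and 5.7 in the second, so they moved 1.2 units further apart.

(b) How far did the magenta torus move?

3.3

The magenta torus moved from about (9.3, 5.5) to (7.2, 8.1), a distance of √(2.1² + 2.6²) ≈ 3.3.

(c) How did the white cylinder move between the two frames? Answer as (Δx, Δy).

(3.0, -0.9)

The white cylinder started near (7.1, 3.1) and ended near (10.1, 2.2).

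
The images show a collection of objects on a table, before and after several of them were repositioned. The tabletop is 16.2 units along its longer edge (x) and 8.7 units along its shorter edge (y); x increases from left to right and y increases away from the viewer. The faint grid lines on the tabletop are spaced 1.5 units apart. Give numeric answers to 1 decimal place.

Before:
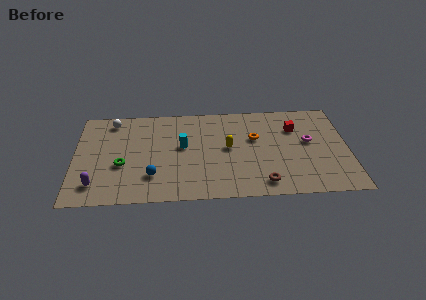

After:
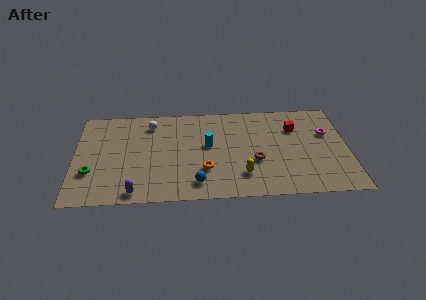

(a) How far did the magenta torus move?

1.3

The magenta torus moved from about (13.9, 4.9) to (15.0, 5.6), a distance of √(1.1² + 0.7²) ≈ 1.3.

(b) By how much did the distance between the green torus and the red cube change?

+1.9

They were about 10.7 units apart before and 12.6 after — 1.9 units further apart.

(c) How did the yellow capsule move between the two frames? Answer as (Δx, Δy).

(0.8, -2.5)

The yellow capsule was at about (9.1, 4.6) and moved to about (9.9, 2.1).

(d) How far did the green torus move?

1.9

The green torus was near (2.8, 3.4) before and (1.0, 2.8) after, so it travelled √(1.8² + 0.6²) ≈ 1.9 units.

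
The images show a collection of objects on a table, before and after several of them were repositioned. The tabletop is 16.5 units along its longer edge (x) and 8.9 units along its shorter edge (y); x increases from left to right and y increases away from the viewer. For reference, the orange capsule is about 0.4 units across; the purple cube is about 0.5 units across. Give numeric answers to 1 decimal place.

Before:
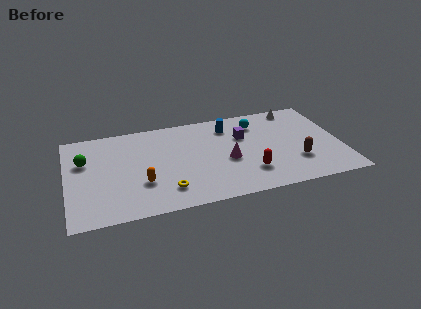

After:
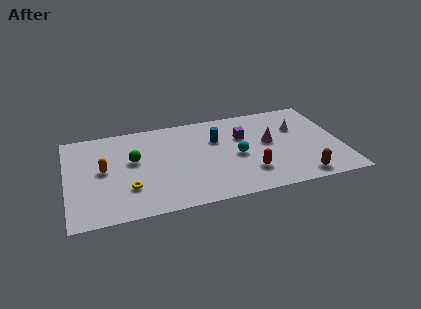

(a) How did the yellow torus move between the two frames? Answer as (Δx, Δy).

(-2.2, 0.7)

From the two frames, the yellow torus sits at roughly (5.8, 1.9) before and (3.6, 2.6) after.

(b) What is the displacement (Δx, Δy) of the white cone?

(-0.1, -2.0)

From the two frames, the white cone sits at roughly (14.1, 7.9) before and (14.0, 5.9) after.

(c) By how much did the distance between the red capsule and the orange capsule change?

+2.5

Before: roughly 6.4 units apart; after: 8.9. That's 2.5 units further apart.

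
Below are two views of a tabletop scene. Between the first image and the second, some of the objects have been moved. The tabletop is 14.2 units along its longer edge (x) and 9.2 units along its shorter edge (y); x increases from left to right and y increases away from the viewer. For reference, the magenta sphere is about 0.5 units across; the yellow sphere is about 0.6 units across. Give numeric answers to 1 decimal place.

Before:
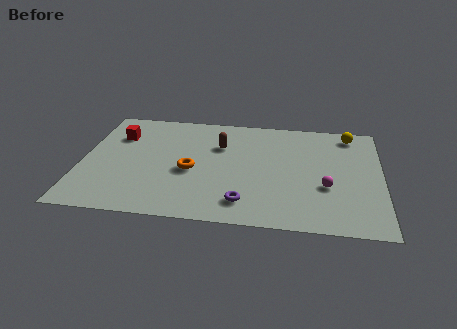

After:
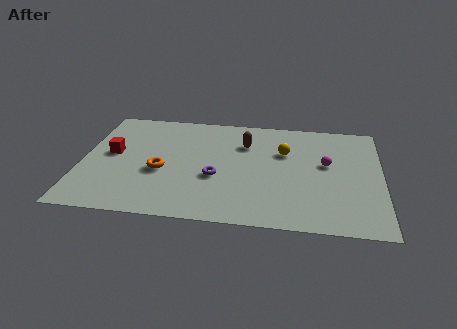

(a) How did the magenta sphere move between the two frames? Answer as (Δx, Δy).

(0.0, 1.9)

The magenta sphere started near (11.6, 3.4) and ended near (11.6, 5.3).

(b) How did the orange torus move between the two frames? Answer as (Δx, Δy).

(-1.4, -0.2)

The orange torus started near (5.2, 4.0) and ended near (3.8, 3.8).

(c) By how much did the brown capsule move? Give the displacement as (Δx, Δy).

(1.2, 0.3)

From the two frames, the brown capsule sits at roughly (6.5, 6.3) before and (7.7, 6.6) after.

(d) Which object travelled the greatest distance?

the yellow sphere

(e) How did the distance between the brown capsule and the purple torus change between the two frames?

-1.5

The distance was about 4.8 in the first image and 3.3 in the second, so they moved 1.5 units closer together.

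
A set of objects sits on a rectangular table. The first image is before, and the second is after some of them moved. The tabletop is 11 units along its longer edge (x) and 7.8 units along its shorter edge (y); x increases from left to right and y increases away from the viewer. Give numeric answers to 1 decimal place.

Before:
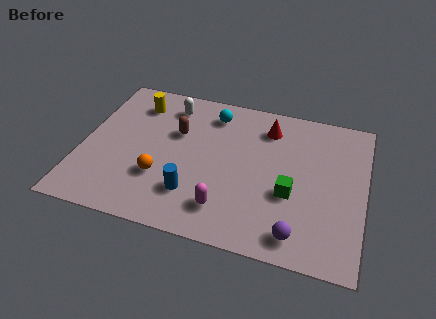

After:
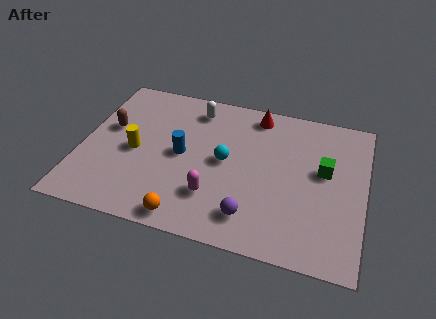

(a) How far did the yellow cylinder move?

2.6

The yellow cylinder moved from about (1.9, 6.2) to (2.1, 3.6), a distance of √(0.2² + 2.6²) ≈ 2.6.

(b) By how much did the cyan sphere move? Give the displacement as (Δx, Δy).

(0.7, -2.4)

From the two frames, the cyan sphere sits at roughly (4.9, 6.4) before and (5.6, 4.0) after.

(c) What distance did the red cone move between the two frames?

0.8

The red cone was near (7.1, 6.2) before and (6.6, 6.8) after, so it travelled √(0.5² + 0.6²) ≈ 0.8 units.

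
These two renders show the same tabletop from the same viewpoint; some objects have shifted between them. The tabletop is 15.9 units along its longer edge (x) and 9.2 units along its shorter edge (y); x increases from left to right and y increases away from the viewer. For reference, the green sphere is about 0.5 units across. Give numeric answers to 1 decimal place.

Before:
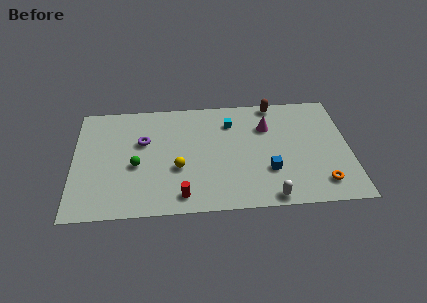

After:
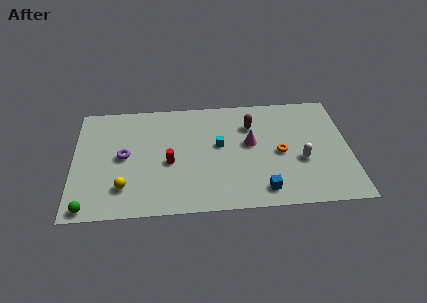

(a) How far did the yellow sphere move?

3.4

The yellow sphere moved from about (6.0, 3.5) to (2.9, 2.2), a distance of √(3.1² + 1.3²) ≈ 3.4.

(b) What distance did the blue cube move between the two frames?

1.6

The blue cube moved from about (11.2, 2.9) to (10.8, 1.4), a distance of √(0.4² + 1.5²) ≈ 1.6.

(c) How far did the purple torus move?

1.6

The purple torus moved from about (4.0, 5.8) to (2.9, 4.7), a distance of √(1.1² + 1.1²) ≈ 1.6.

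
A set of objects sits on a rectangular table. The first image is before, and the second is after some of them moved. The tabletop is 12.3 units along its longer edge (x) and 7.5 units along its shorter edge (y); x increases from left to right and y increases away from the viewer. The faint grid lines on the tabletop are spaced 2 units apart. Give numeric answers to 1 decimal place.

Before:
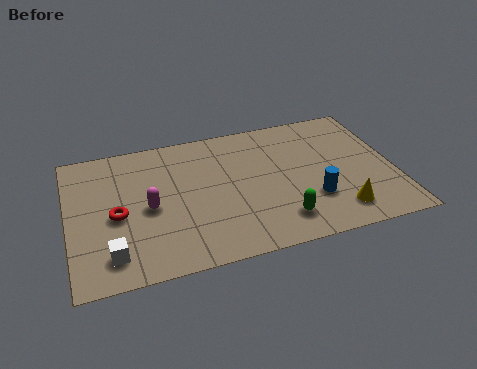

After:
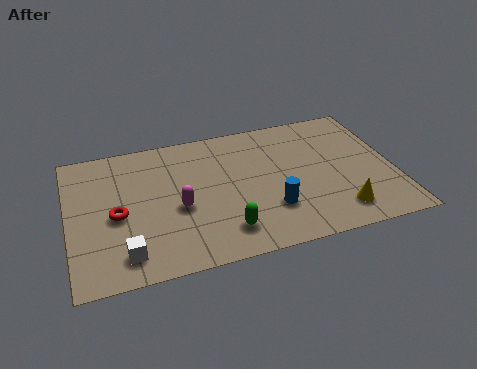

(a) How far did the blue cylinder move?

1.6

From (9.1, 2.3) to (7.5, 2.2), the blue cylinder covered √(1.6² + 0.1²) ≈ 1.6 units.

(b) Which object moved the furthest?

the green capsule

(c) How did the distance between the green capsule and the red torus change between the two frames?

-2.0

The distance was about 6.3 in the first image and 4.3 in the second, so they moved 2.0 units closer together.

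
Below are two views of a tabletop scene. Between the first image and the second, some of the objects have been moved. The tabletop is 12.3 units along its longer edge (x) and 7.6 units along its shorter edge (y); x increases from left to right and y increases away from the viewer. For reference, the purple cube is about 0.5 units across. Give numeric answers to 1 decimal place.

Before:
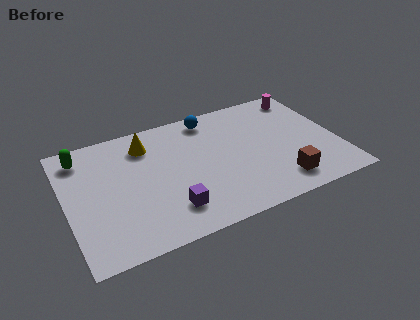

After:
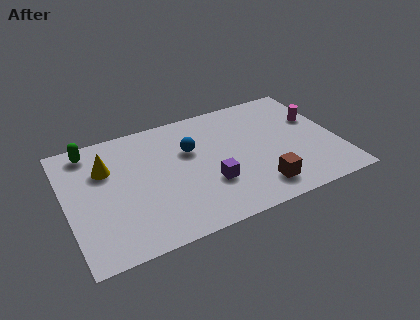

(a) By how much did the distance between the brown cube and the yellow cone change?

+0.3

They were about 7.2 units apart before and 7.5 after — 0.3 units further apart.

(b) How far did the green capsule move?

0.5

The green capsule was near (0.9, 6.3) before and (1.3, 6.6) after, so it travelled √(0.4² + 0.3²) ≈ 0.5 units.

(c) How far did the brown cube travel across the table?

1.0

The brown cube was near (9.4, 1.4) before and (8.4, 1.4) after, so it travelled √(1.0² + 0.0²) ≈ 1.0 units.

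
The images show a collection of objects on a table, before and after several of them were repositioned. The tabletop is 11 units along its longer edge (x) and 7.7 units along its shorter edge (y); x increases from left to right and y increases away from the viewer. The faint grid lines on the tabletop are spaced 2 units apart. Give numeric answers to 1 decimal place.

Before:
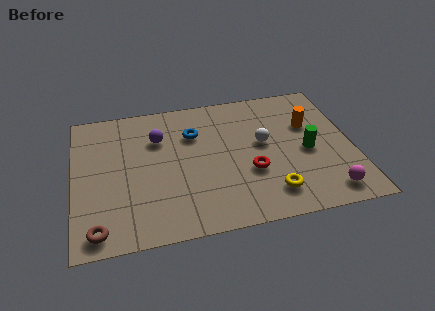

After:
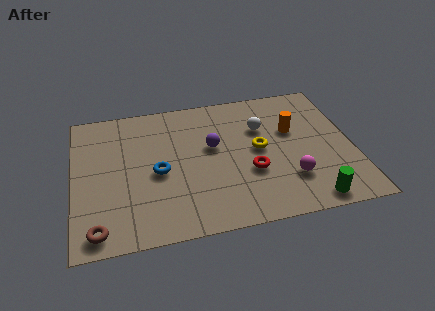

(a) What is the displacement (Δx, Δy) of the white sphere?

(0.0, 0.9)

From the two frames, the white sphere sits at roughly (7.5, 4.3) before and (7.5, 5.2) after.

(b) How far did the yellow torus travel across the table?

2.5

The yellow torus moved from about (7.6, 1.5) to (7.3, 4.0), a distance of √(0.3² + 2.5²) ≈ 2.5.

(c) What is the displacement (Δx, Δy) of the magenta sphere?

(-1.4, 1.0)

The magenta sphere started near (9.8, 1.1) and ended near (8.4, 2.1).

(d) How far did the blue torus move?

2.4

The blue torus was near (4.8, 5.4) before and (3.3, 3.5) after, so it travelled √(1.5² + 1.9²) ≈ 2.4 units.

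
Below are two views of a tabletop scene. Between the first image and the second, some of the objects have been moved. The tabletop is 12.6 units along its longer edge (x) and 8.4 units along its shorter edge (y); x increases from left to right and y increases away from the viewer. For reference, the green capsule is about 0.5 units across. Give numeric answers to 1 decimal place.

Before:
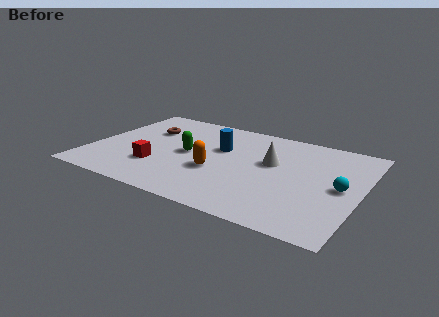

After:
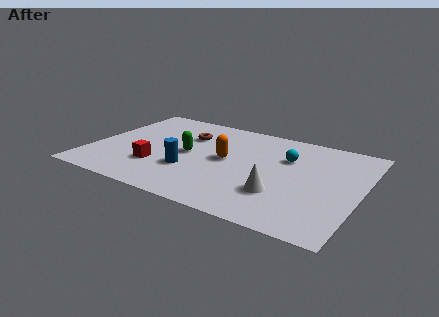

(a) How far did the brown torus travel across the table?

1.9

The brown torus was near (2.3, 5.7) before and (4.2, 5.9) after, so it travelled √(1.9² + 0.2²) ≈ 1.9 units.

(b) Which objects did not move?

the green capsule and the red cube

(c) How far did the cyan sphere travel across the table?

3.1

The cyan sphere moved from about (11.7, 4.1) to (9.0, 5.7), a distance of √(2.7² + 1.6²) ≈ 3.1.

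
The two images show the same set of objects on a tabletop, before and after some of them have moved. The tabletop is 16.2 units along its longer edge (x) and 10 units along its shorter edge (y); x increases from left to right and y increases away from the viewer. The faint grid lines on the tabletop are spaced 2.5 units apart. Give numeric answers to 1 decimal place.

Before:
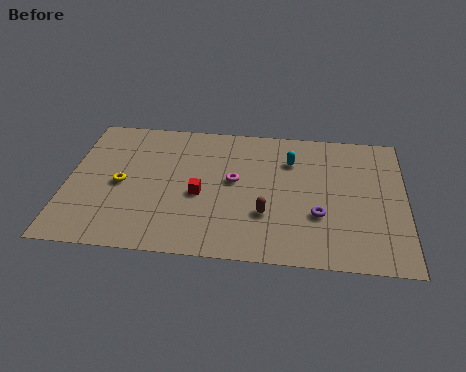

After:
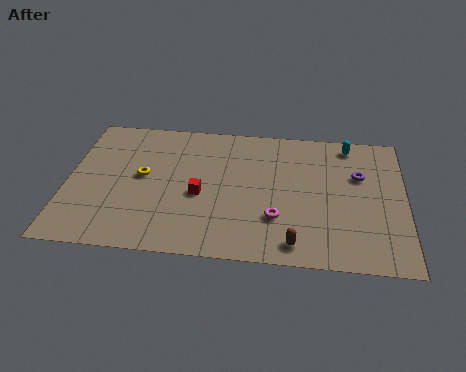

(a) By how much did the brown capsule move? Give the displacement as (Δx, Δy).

(1.4, -1.9)

From the two frames, the brown capsule sits at roughly (9.6, 3.2) before and (11.0, 1.3) after.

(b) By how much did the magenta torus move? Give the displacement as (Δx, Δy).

(2.1, -2.5)

From the two frames, the magenta torus sits at roughly (8.0, 5.5) before and (10.1, 3.0) after.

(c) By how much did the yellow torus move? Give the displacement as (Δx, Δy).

(1.0, 0.7)

The yellow torus started near (2.6, 4.7) and ended near (3.6, 5.4).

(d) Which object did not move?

the red cube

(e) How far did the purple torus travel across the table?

3.6

The purple torus moved from about (12.1, 3.4) to (14.0, 6.5), a distance of √(1.9² + 3.1²) ≈ 3.6.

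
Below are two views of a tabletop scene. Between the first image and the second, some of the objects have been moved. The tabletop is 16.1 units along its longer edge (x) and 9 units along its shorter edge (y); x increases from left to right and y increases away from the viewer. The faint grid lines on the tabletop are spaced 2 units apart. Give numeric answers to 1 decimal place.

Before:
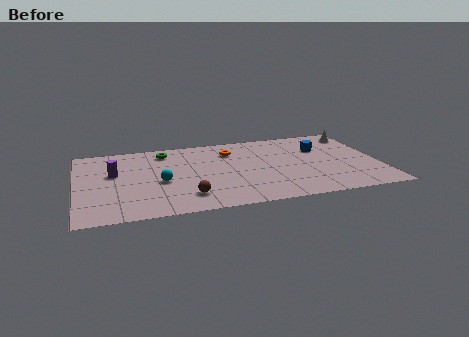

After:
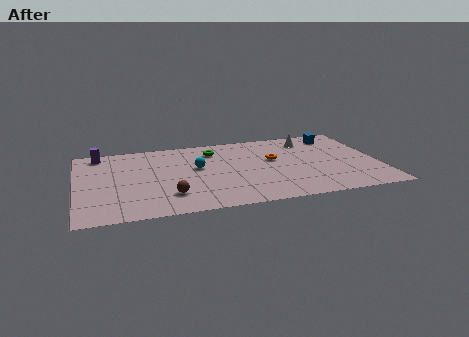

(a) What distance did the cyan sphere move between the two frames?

2.4

The cyan sphere was near (4.4, 3.9) before and (6.4, 5.2) after, so it travelled √(2.0² + 1.3²) ≈ 2.4 units.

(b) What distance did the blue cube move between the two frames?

1.7

The blue cube was near (13.1, 6.1) before and (14.1, 7.5) after, so it travelled √(1.0² + 1.4²) ≈ 1.7 units.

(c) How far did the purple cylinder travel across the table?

2.6

From (2.0, 5.4) to (1.3, 7.9), the purple cylinder covered √(0.7² + 2.5²) ≈ 2.6 units.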